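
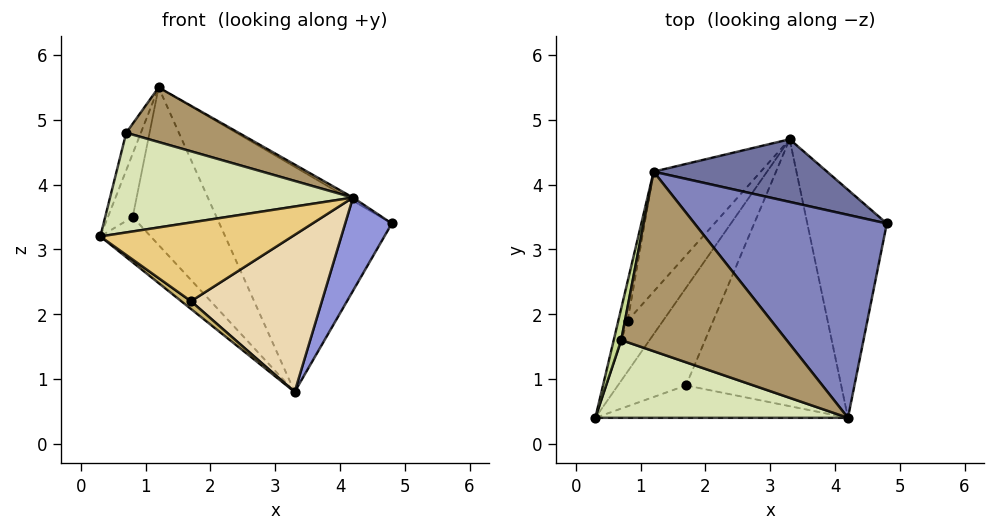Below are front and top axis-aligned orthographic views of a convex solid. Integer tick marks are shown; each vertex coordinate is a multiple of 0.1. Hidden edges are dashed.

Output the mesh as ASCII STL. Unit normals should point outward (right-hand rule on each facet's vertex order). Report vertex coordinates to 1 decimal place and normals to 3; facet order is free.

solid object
 facet normal 0.347 0.903 0.251
  outer loop
   vertex 3.3 4.7 0.8
   vertex 1.2 4.2 5.5
   vertex 4.8 3.4 3.4
  endloop
 endfacet
 facet normal 0.506 0.014 0.862
  outer loop
   vertex 4.2 0.4 3.8
   vertex 4.8 3.4 3.4
   vertex 1.2 4.2 5.5
  endloop
 endfacet
 facet normal 0.787 -0.234 -0.571
  outer loop
   vertex 4.2 0.4 3.8
   vertex 3.3 4.7 0.8
   vertex 4.8 3.4 3.4
  endloop
 endfacet
 facet normal -0.912 0.347 -0.217
  outer loop
   vertex 0.8 1.9 3.5
   vertex 0.3 0.4 3.2
   vertex 1.2 4.2 5.5
  endloop
 endfacet
 facet normal -0.841 0.361 -0.404
  outer loop
   vertex 0.8 1.9 3.5
   vertex 3.3 4.7 0.8
   vertex 0.3 0.4 3.2
  endloop
 endfacet
 facet normal -0.840 0.432 -0.329
  outer loop
   vertex 0.8 1.9 3.5
   vertex 1.2 4.2 5.5
   vertex 3.3 4.7 0.8
  endloop
 endfacet
 facet normal -0.980 0.153 0.130
  outer loop
   vertex 0.7 1.6 4.8
   vertex 1.2 4.2 5.5
   vertex 0.3 0.4 3.2
  endloop
 endfacet
 facet normal -0.094 -0.785 0.612
  outer loop
   vertex 0.7 1.6 4.8
   vertex 0.3 0.4 3.2
   vertex 4.2 0.4 3.8
  endloop
 endfacet
 facet normal 0.171 -0.287 0.943
  outer loop
   vertex 0.7 1.6 4.8
   vertex 4.2 0.4 3.8
   vertex 1.2 4.2 5.5
  endloop
 endfacet
 facet normal -0.564 -0.066 -0.823
  outer loop
   vertex 1.7 0.9 2.2
   vertex 0.3 0.4 3.2
   vertex 3.3 4.7 0.8
  endloop
 endfacet
 facet normal 0.058 -0.923 -0.380
  outer loop
   vertex 1.7 0.9 2.2
   vertex 4.2 0.4 3.8
   vertex 0.3 0.4 3.2
  endloop
 endfacet
 facet normal 0.411 -0.462 -0.786
  outer loop
   vertex 1.7 0.9 2.2
   vertex 3.3 4.7 0.8
   vertex 4.2 0.4 3.8
  endloop
 endfacet
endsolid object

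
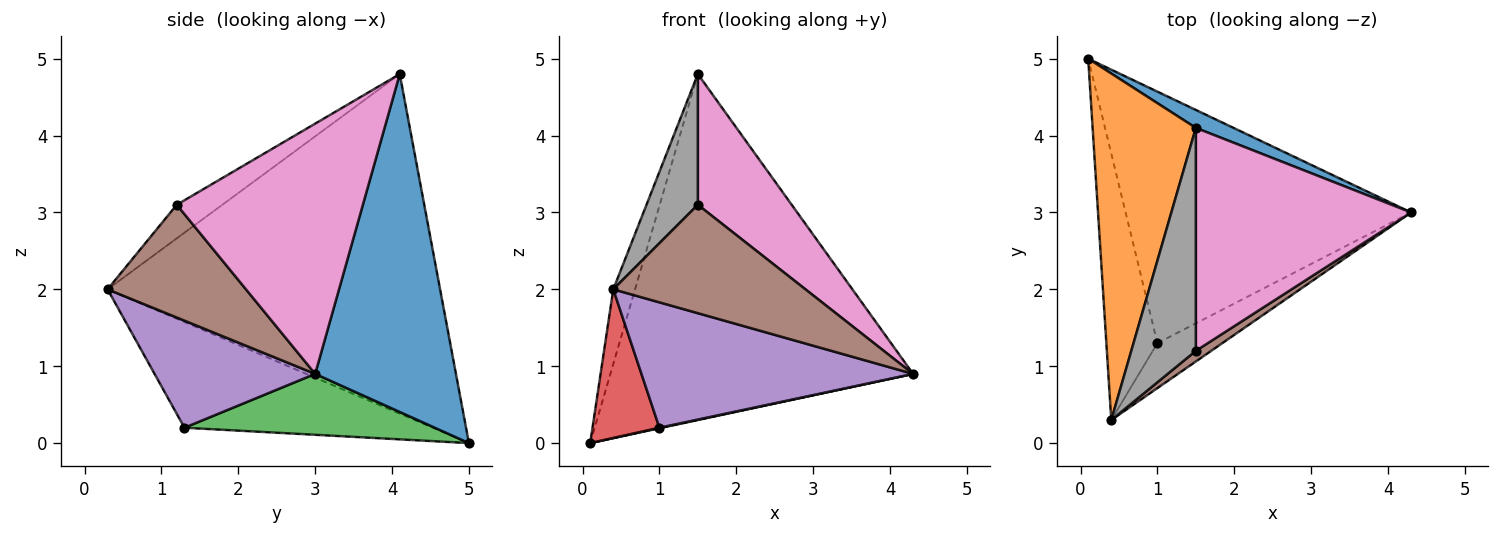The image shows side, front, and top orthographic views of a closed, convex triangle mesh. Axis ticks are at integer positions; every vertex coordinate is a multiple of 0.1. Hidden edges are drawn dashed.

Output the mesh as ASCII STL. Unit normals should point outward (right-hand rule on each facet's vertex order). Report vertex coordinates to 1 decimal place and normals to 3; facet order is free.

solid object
 facet normal 0.421 0.906 0.047
  outer loop
   vertex 1.5 4.1 4.8
   vertex 4.3 3.0 0.9
   vertex 0.1 5.0 0.0
  endloop
 endfacet
 facet normal -0.955 0.063 0.290
  outer loop
   vertex 1.5 4.1 4.8
   vertex 0.1 5.0 0.0
   vertex 0.4 0.3 2.0
  endloop
 endfacet
 facet normal 0.209 -0.002 -0.978
  outer loop
   vertex 1.0 1.3 0.2
   vertex 0.1 5.0 0.0
   vertex 4.3 3.0 0.9
  endloop
 endfacet
 facet normal -0.875 -0.236 -0.423
  outer loop
   vertex 1.0 1.3 0.2
   vertex 0.4 0.3 2.0
   vertex 0.1 5.0 0.0
  endloop
 endfacet
 facet normal 0.486 -0.823 -0.295
  outer loop
   vertex 1.0 1.3 0.2
   vertex 4.3 3.0 0.9
   vertex 0.4 0.3 2.0
  endloop
 endfacet
 facet normal 0.582 -0.809 0.079
  outer loop
   vertex 1.5 1.2 3.1
   vertex 0.4 0.3 2.0
   vertex 4.3 3.0 0.9
  endloop
 endfacet
 facet normal 0.708 -0.357 0.609
  outer loop
   vertex 1.5 1.2 3.1
   vertex 4.3 3.0 0.9
   vertex 1.5 4.1 4.8
  endloop
 endfacet
 facet normal -0.410 -0.461 0.787
  outer loop
   vertex 1.5 1.2 3.1
   vertex 1.5 4.1 4.8
   vertex 0.4 0.3 2.0
  endloop
 endfacet
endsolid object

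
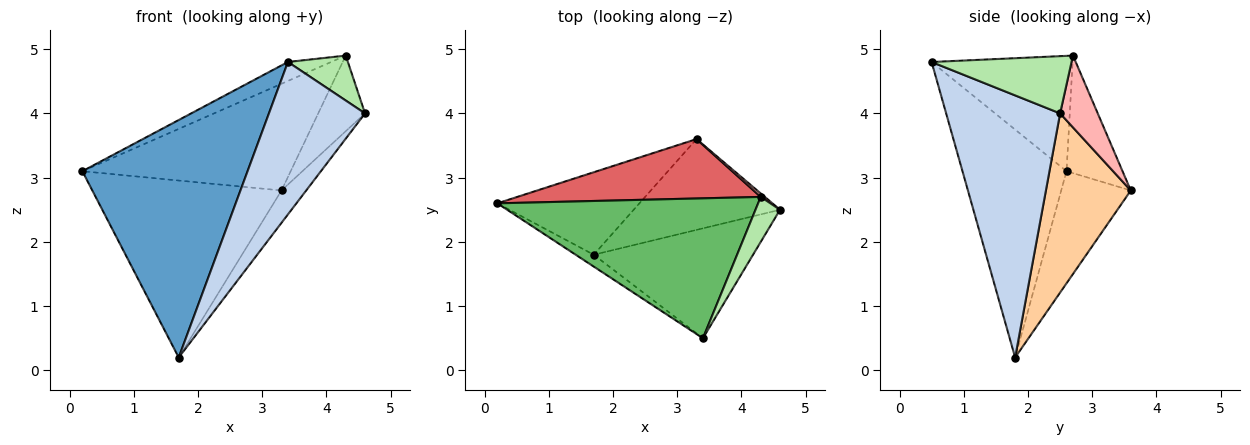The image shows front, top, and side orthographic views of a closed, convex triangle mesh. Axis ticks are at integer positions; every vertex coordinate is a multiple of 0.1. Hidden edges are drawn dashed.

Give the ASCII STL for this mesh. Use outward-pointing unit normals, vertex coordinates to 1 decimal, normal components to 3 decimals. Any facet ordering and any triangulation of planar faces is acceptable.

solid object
 facet normal -0.532 -0.845 -0.042
  outer loop
   vertex 1.7 1.8 0.2
   vertex 3.4 0.5 4.8
   vertex 0.2 2.6 3.1
  endloop
 endfacet
 facet normal 0.693 -0.585 -0.421
  outer loop
   vertex 1.7 1.8 0.2
   vertex 4.6 2.5 4.0
   vertex 3.4 0.5 4.8
  endloop
 endfacet
 facet normal -0.316 0.860 -0.401
  outer loop
   vertex 3.3 3.6 2.8
   vertex 1.7 1.8 0.2
   vertex 0.2 2.6 3.1
  endloop
 endfacet
 facet normal 0.756 0.220 -0.617
  outer loop
   vertex 3.3 3.6 2.8
   vertex 4.6 2.5 4.0
   vertex 1.7 1.8 0.2
  endloop
 endfacet
 facet normal -0.401 0.123 0.908
  outer loop
   vertex 4.3 2.7 4.9
   vertex 0.2 2.6 3.1
   vertex 3.4 0.5 4.8
  endloop
 endfacet
 facet normal 0.855 -0.367 0.367
  outer loop
   vertex 4.3 2.7 4.9
   vertex 3.4 0.5 4.8
   vertex 4.6 2.5 4.0
  endloop
 endfacet
 facet normal -0.229 0.851 0.473
  outer loop
   vertex 4.3 2.7 4.9
   vertex 3.3 3.6 2.8
   vertex 0.2 2.6 3.1
  endloop
 endfacet
 facet normal 0.626 0.779 0.036
  outer loop
   vertex 4.3 2.7 4.9
   vertex 4.6 2.5 4.0
   vertex 3.3 3.6 2.8
  endloop
 endfacet
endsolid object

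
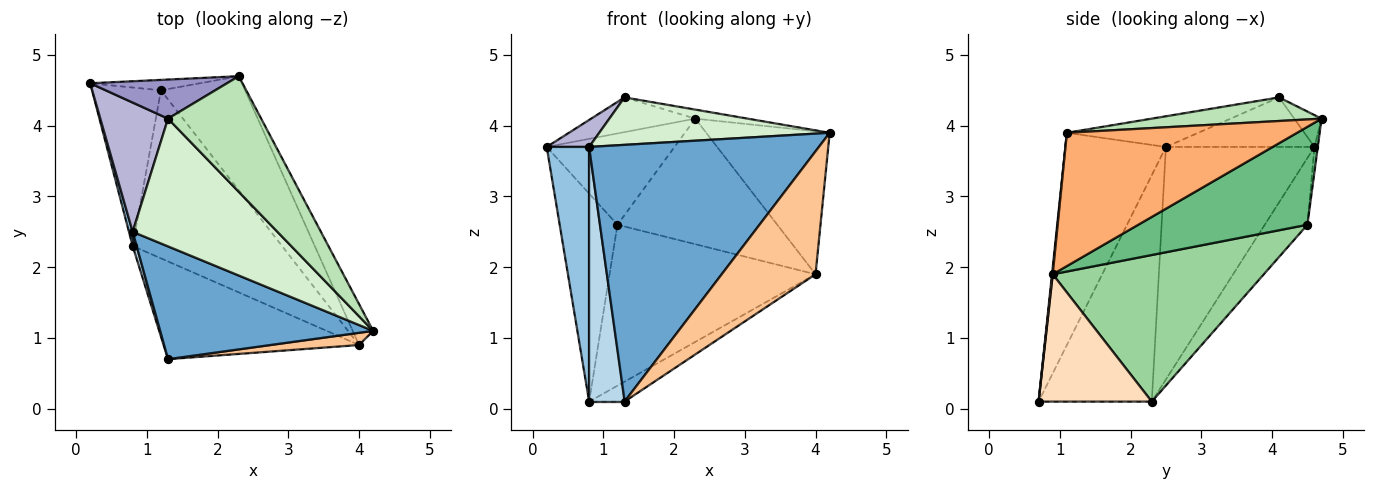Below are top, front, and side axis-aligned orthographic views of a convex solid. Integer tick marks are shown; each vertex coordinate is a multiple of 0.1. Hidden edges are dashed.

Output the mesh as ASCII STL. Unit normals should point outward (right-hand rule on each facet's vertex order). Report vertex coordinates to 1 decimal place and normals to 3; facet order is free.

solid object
 facet normal -0.372 -0.850 0.373
  outer loop
   vertex 0.8 2.5 3.7
   vertex 1.3 0.7 0.1
   vertex 4.2 1.1 3.9
  endloop
 endfacet
 facet normal -0.961 -0.275 0.015
  outer loop
   vertex 0.8 2.5 3.7
   vertex 0.2 4.6 3.7
   vertex 0.8 2.3 0.1
  endloop
 endfacet
 facet normal -0.954 -0.298 0.017
  outer loop
   vertex 0.8 2.5 3.7
   vertex 0.8 2.3 0.1
   vertex 1.3 0.7 0.1
  endloop
 endfacet
 facet normal -0.026 0.993 -0.114
  outer loop
   vertex 1.2 4.5 2.6
   vertex 0.2 4.6 3.7
   vertex 2.3 4.7 4.1
  endloop
 endfacet
 facet normal -0.506 0.686 -0.523
  outer loop
   vertex 1.2 4.5 2.6
   vertex 0.8 2.3 0.1
   vertex 0.2 4.6 3.7
  endloop
 endfacet
 facet normal 0.873 0.468 -0.134
  outer loop
   vertex 4.0 0.9 1.9
   vertex 2.3 4.7 4.1
   vertex 4.2 1.1 3.9
  endloop
 endfacet
 facet normal 0.008 -0.995 0.099
  outer loop
   vertex 4.0 0.9 1.9
   vertex 4.2 1.1 3.9
   vertex 1.3 0.7 0.1
  endloop
 endfacet
 facet normal 0.538 0.168 -0.826
  outer loop
   vertex 4.0 0.9 1.9
   vertex 1.3 0.7 0.1
   vertex 0.8 2.3 0.1
  endloop
 endfacet
 facet normal 0.616 0.582 -0.530
  outer loop
   vertex 4.0 0.9 1.9
   vertex 1.2 4.5 2.6
   vertex 2.3 4.7 4.1
  endloop
 endfacet
 facet normal 0.578 0.564 -0.589
  outer loop
   vertex 4.0 0.9 1.9
   vertex 0.8 2.3 0.1
   vertex 1.2 4.5 2.6
  endloop
 endfacet
 facet normal 0.245 0.075 0.967
  outer loop
   vertex 1.3 4.1 4.4
   vertex 4.2 1.1 3.9
   vertex 2.3 4.7 4.1
  endloop
 endfacet
 facet normal -0.195 -0.341 0.920
  outer loop
   vertex 1.3 4.1 4.4
   vertex 0.8 2.5 3.7
   vertex 4.2 1.1 3.9
  endloop
 endfacet
 facet normal -0.171 0.654 0.737
  outer loop
   vertex 1.3 4.1 4.4
   vertex 2.3 4.7 4.1
   vertex 0.2 4.6 3.7
  endloop
 endfacet
 facet normal -0.582 -0.166 0.796
  outer loop
   vertex 1.3 4.1 4.4
   vertex 0.2 4.6 3.7
   vertex 0.8 2.5 3.7
  endloop
 endfacet
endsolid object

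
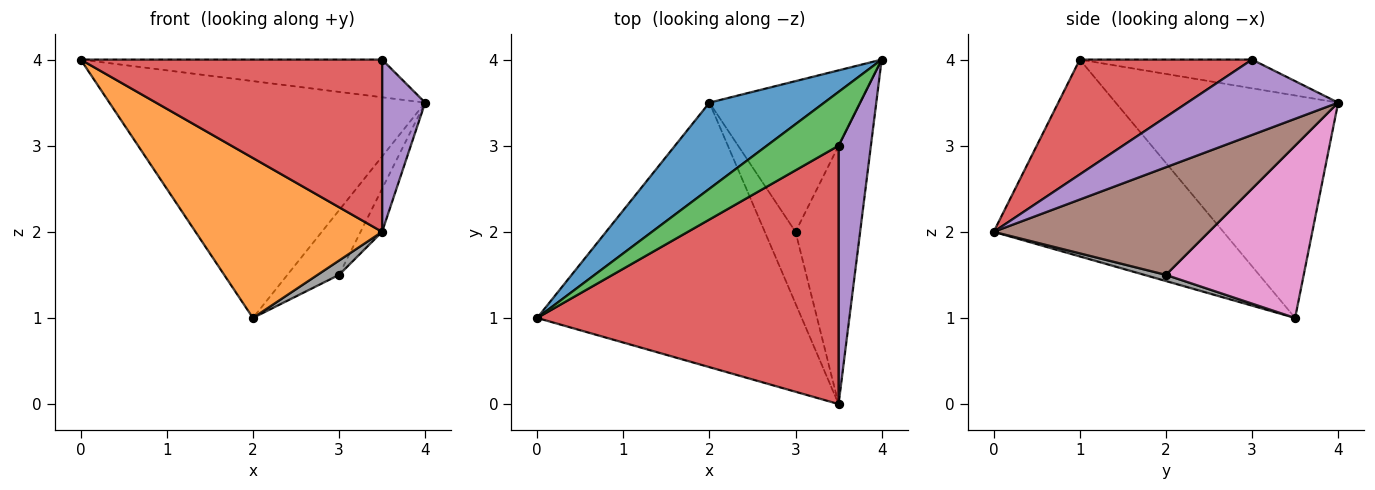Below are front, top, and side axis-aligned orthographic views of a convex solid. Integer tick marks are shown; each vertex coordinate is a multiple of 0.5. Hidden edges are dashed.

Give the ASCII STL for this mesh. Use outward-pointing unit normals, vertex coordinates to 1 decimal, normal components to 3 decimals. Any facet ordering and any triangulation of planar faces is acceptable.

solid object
 facet normal -0.552 0.784 0.285
  outer loop
   vertex 2.0 3.5 1.0
   vertex 0.0 1.0 4.0
   vertex 4.0 4.0 3.5
  endloop
 endfacet
 facet normal -0.537 -0.436 -0.722
  outer loop
   vertex 2.0 3.5 1.0
   vertex 3.5 0.0 2.0
   vertex 0.0 1.0 4.0
  endloop
 endfacet
 facet normal -0.311 0.545 0.778
  outer loop
   vertex 3.5 3.0 4.0
   vertex 4.0 4.0 3.5
   vertex 0.0 1.0 4.0
  endloop
 endfacet
 facet normal 0.302 -0.529 0.793
  outer loop
   vertex 3.5 3.0 4.0
   vertex 0.0 1.0 4.0
   vertex 3.5 0.0 2.0
  endloop
 endfacet
 facet normal 0.889 -0.254 0.381
  outer loop
   vertex 3.5 3.0 4.0
   vertex 3.5 0.0 2.0
   vertex 4.0 4.0 3.5
  endloop
 endfacet
 facet normal 0.854 0.085 -0.513
  outer loop
   vertex 3.0 2.0 1.5
   vertex 4.0 4.0 3.5
   vertex 3.5 0.0 2.0
  endloop
 endfacet
 facet normal 0.724 0.272 -0.634
  outer loop
   vertex 3.0 2.0 1.5
   vertex 2.0 3.5 1.0
   vertex 4.0 4.0 3.5
  endloop
 endfacet
 facet normal 0.192 -0.192 -0.962
  outer loop
   vertex 3.0 2.0 1.5
   vertex 3.5 0.0 2.0
   vertex 2.0 3.5 1.0
  endloop
 endfacet
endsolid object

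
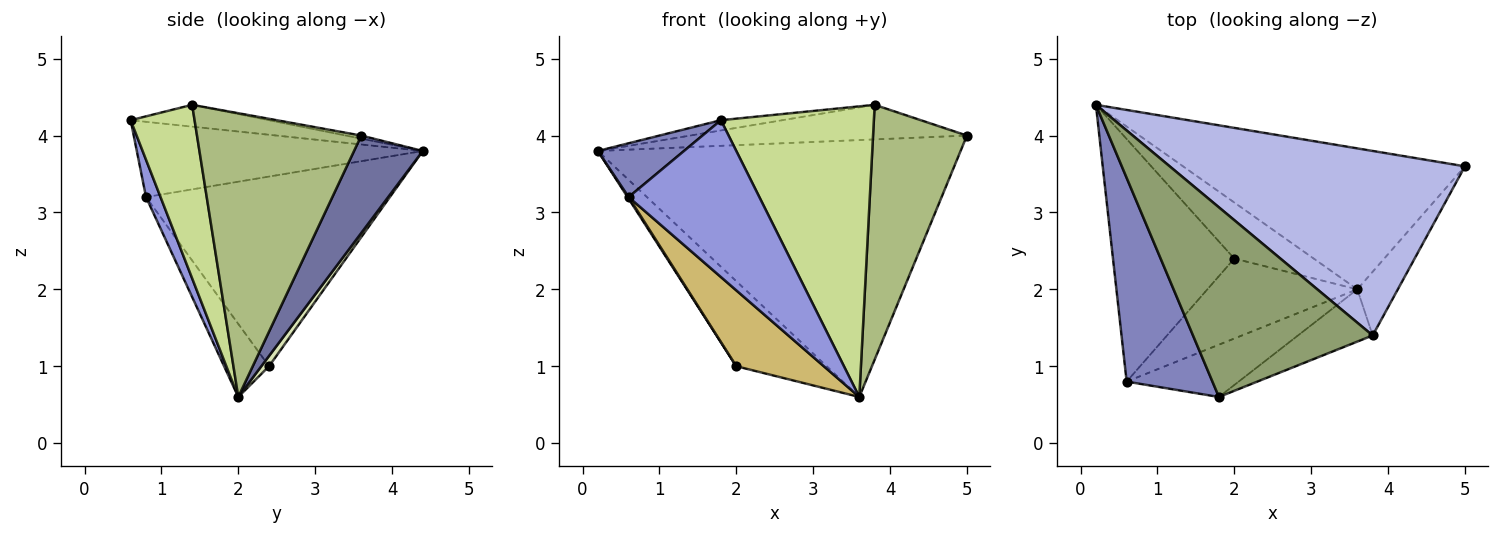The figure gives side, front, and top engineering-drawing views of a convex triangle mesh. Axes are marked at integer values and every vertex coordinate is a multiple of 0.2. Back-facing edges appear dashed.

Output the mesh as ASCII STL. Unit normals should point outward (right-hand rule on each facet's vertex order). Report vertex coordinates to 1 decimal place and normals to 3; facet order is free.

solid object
 facet normal 0.164 0.865 -0.474
  outer loop
   vertex 3.6 2.0 0.6
   vertex 0.2 4.4 3.8
   vertex 5.0 3.6 4.0
  endloop
 endfacet
 facet normal -0.647 -0.195 0.737
  outer loop
   vertex 0.6 0.8 3.2
   vertex 1.8 0.6 4.2
   vertex 0.2 4.4 3.8
  endloop
 endfacet
 facet normal 0.105 -0.943 -0.314
  outer loop
   vertex 0.6 0.8 3.2
   vertex 3.6 2.0 0.6
   vertex 1.8 0.6 4.2
  endloop
 endfacet
 facet normal -0.010 0.184 0.983
  outer loop
   vertex 3.8 1.4 4.4
   vertex 5.0 3.6 4.0
   vertex 0.2 4.4 3.8
  endloop
 endfacet
 facet normal -0.121 0.054 0.991
  outer loop
   vertex 3.8 1.4 4.4
   vertex 0.2 4.4 3.8
   vertex 1.8 0.6 4.2
  endloop
 endfacet
 facet normal 0.862 -0.492 -0.123
  outer loop
   vertex 3.8 1.4 4.4
   vertex 3.6 2.0 0.6
   vertex 5.0 3.6 4.0
  endloop
 endfacet
 facet normal 0.380 -0.910 -0.164
  outer loop
   vertex 3.8 1.4 4.4
   vertex 1.8 0.6 4.2
   vertex 3.6 2.0 0.6
  endloop
 endfacet
 facet normal 0.071 0.833 -0.549
  outer loop
   vertex 2.0 2.4 1.0
   vertex 0.2 4.4 3.8
   vertex 3.6 2.0 0.6
  endloop
 endfacet
 facet normal -0.842 -0.004 -0.539
  outer loop
   vertex 2.0 2.4 1.0
   vertex 0.6 0.8 3.2
   vertex 0.2 4.4 3.8
  endloop
 endfacet
 facet normal -0.333 -0.649 -0.684
  outer loop
   vertex 2.0 2.4 1.0
   vertex 3.6 2.0 0.6
   vertex 0.6 0.8 3.2
  endloop
 endfacet
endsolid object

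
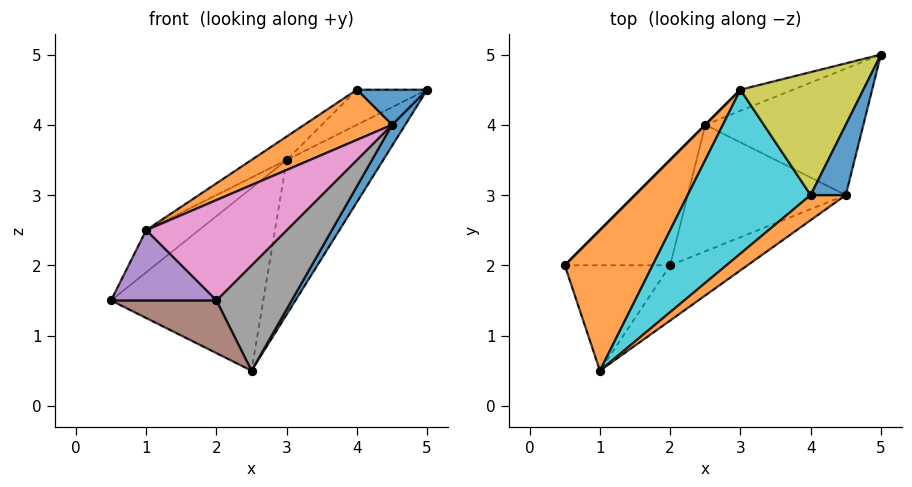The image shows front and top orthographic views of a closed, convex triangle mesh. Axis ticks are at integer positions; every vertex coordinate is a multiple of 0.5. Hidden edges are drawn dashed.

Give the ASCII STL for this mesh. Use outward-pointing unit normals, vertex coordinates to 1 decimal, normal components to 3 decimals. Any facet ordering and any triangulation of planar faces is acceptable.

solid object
 facet normal 0.854 -0.085 -0.513
  outer loop
   vertex 4.5 3.0 4.0
   vertex 2.5 4.0 0.5
   vertex 5.0 5.0 4.5
  endloop
 endfacet
 facet normal -0.725 0.198 0.659
  outer loop
   vertex 3.0 4.5 3.5
   vertex 0.5 2.0 1.5
   vertex 1.0 0.5 2.5
  endloop
 endfacet
 facet normal -0.707 0.707 0.000
  outer loop
   vertex 3.0 4.5 3.5
   vertex 2.5 4.0 0.5
   vertex 0.5 2.0 1.5
  endloop
 endfacet
 facet normal -0.177 0.975 -0.133
  outer loop
   vertex 3.0 4.5 3.5
   vertex 5.0 5.0 4.5
   vertex 2.5 4.0 0.5
  endloop
 endfacet
 facet normal 0.000 -0.555 -0.832
  outer loop
   vertex 2.0 2.0 1.5
   vertex 1.0 0.5 2.5
   vertex 0.5 2.0 1.5
  endloop
 endfacet
 facet normal 0.000 -0.447 -0.894
  outer loop
   vertex 2.0 2.0 1.5
   vertex 0.5 2.0 1.5
   vertex 2.5 4.0 0.5
  endloop
 endfacet
 facet normal 0.640 -0.673 -0.370
  outer loop
   vertex 2.0 2.0 1.5
   vertex 4.5 3.0 4.0
   vertex 1.0 0.5 2.5
  endloop
 endfacet
 facet normal 0.716 -0.447 -0.537
  outer loop
   vertex 2.0 2.0 1.5
   vertex 2.5 4.0 0.5
   vertex 4.5 3.0 4.0
  endloop
 endfacet
 facet normal -0.482 0.241 0.843
  outer loop
   vertex 4.0 3.0 4.5
   vertex 5.0 5.0 4.5
   vertex 3.0 4.5 3.5
  endloop
 endfacet
 facet normal -0.614 0.112 0.781
  outer loop
   vertex 4.0 3.0 4.5
   vertex 3.0 4.5 3.5
   vertex 1.0 0.5 2.5
  endloop
 endfacet
 facet normal 0.667 -0.333 0.667
  outer loop
   vertex 4.0 3.0 4.5
   vertex 4.5 3.0 4.0
   vertex 5.0 5.0 4.5
  endloop
 endfacet
 facet normal 0.408 -0.816 0.408
  outer loop
   vertex 4.0 3.0 4.5
   vertex 1.0 0.5 2.5
   vertex 4.5 3.0 4.0
  endloop
 endfacet
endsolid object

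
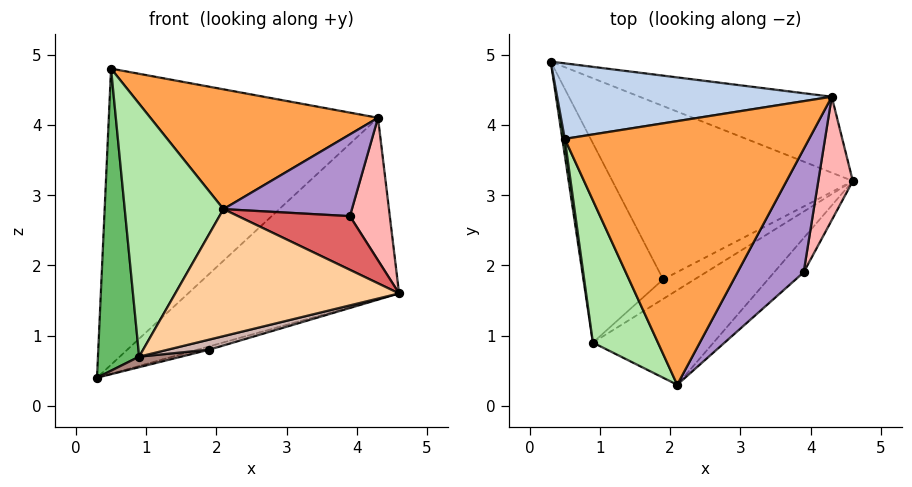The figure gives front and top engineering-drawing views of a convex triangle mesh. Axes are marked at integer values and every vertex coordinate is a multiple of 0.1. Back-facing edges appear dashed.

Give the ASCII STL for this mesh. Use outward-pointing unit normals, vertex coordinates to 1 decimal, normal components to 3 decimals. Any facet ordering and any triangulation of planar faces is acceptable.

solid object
 facet normal 0.427 0.834 -0.349
  outer loop
   vertex 4.3 4.4 4.1
   vertex 4.6 3.2 1.6
   vertex 0.3 4.9 0.4
  endloop
 endfacet
 facet normal -0.107 0.963 0.246
  outer loop
   vertex 4.3 4.4 4.1
   vertex 0.3 4.9 0.4
   vertex 0.5 3.8 4.8
  endloop
 endfacet
 facet normal 0.227 -0.403 0.887
  outer loop
   vertex 4.3 4.4 4.1
   vertex 0.5 3.8 4.8
   vertex 2.1 0.3 2.8
  endloop
 endfacet
 facet normal 0.541 -0.674 -0.502
  outer loop
   vertex 0.9 0.9 0.7
   vertex 4.6 3.2 1.6
   vertex 2.1 0.3 2.8
  endloop
 endfacet
 facet normal -0.989 -0.148 0.008
  outer loop
   vertex 0.9 0.9 0.7
   vertex 0.5 3.8 4.8
   vertex 0.3 4.9 0.4
  endloop
 endfacet
 facet normal -0.791 -0.533 0.300
  outer loop
   vertex 0.9 0.9 0.7
   vertex 2.1 0.3 2.8
   vertex 0.5 3.8 4.8
  endloop
 endfacet
 facet normal 0.584 -0.684 -0.437
  outer loop
   vertex 3.9 1.9 2.7
   vertex 2.1 0.3 2.8
   vertex 4.6 3.2 1.6
  endloop
 endfacet
 facet normal 0.925 -0.287 0.249
  outer loop
   vertex 3.9 1.9 2.7
   vertex 4.6 3.2 1.6
   vertex 4.3 4.4 4.1
  endloop
 endfacet
 facet normal 0.474 -0.487 0.734
  outer loop
   vertex 3.9 1.9 2.7
   vertex 4.3 4.4 4.1
   vertex 2.1 0.3 2.8
  endloop
 endfacet
 facet normal 0.275 0.018 -0.961
  outer loop
   vertex 1.9 1.8 0.8
   vertex 0.3 4.9 0.4
   vertex 4.6 3.2 1.6
  endloop
 endfacet
 facet normal 0.146 -0.052 -0.988
  outer loop
   vertex 1.9 1.8 0.8
   vertex 0.9 0.9 0.7
   vertex 0.3 4.9 0.4
  endloop
 endfacet
 facet normal 0.448 -0.409 -0.795
  outer loop
   vertex 1.9 1.8 0.8
   vertex 4.6 3.2 1.6
   vertex 0.9 0.9 0.7
  endloop
 endfacet
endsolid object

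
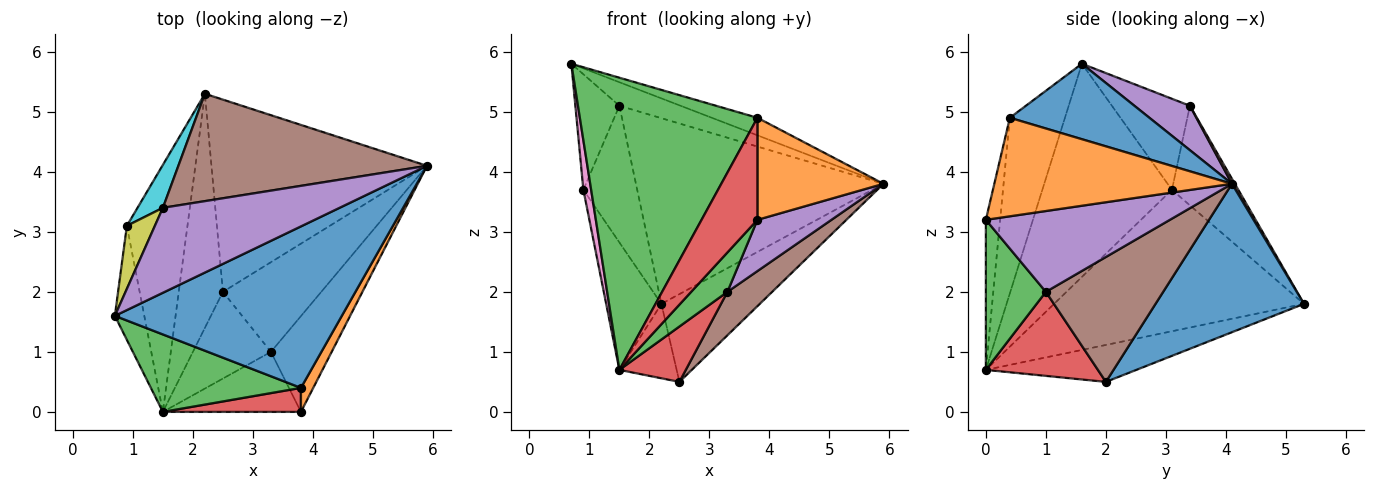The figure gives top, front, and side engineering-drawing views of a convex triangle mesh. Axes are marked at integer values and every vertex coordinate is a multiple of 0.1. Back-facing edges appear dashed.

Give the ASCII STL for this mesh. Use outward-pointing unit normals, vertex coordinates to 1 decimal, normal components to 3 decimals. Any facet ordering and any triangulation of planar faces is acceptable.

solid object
 facet normal 0.314 0.103 0.944
  outer loop
   vertex 3.8 0.4 4.9
   vertex 5.9 4.1 3.8
   vertex 0.7 1.6 5.8
  endloop
 endfacet
 facet normal 0.878 -0.466 0.110
  outer loop
   vertex 3.8 0.4 4.9
   vertex 3.8 0.0 3.2
   vertex 5.9 4.1 3.8
  endloop
 endfacet
 facet normal -0.287 -0.926 0.245
  outer loop
   vertex 3.8 0.4 4.9
   vertex 0.7 1.6 5.8
   vertex 1.5 0.0 0.7
  endloop
 endfacet
 facet normal -0.242 -0.945 0.222
  outer loop
   vertex 3.8 0.4 4.9
   vertex 1.5 0.0 0.7
   vertex 3.8 0.0 3.2
  endloop
 endfacet
 facet normal 0.235 0.260 0.937
  outer loop
   vertex 1.5 3.4 5.1
   vertex 0.7 1.6 5.8
   vertex 5.9 4.1 3.8
  endloop
 endfacet
 facet normal 0.010 0.866 0.501
  outer loop
   vertex 1.5 3.4 5.1
   vertex 5.9 4.1 3.8
   vertex 2.2 5.3 1.8
  endloop
 endfacet
 facet normal -0.989 -0.059 -0.137
  outer loop
   vertex 0.9 3.1 3.7
   vertex 1.5 0.0 0.7
   vertex 0.7 1.6 5.8
  endloop
 endfacet
 facet normal -0.901 0.199 -0.386
  outer loop
   vertex 0.9 3.1 3.7
   vertex 2.2 5.3 1.8
   vertex 1.5 0.0 0.7
  endloop
 endfacet
 facet normal -0.841 0.475 0.259
  outer loop
   vertex 0.9 3.1 3.7
   vertex 0.7 1.6 5.8
   vertex 1.5 3.4 5.1
  endloop
 endfacet
 facet normal -0.762 0.618 0.194
  outer loop
   vertex 0.9 3.1 3.7
   vertex 1.5 3.4 5.1
   vertex 2.2 5.3 1.8
  endloop
 endfacet
 facet normal 0.531 0.352 -0.771
  outer loop
   vertex 2.5 2.0 0.5
   vertex 2.2 5.3 1.8
   vertex 5.9 4.1 3.8
  endloop
 endfacet
 facet normal -0.623 0.237 -0.745
  outer loop
   vertex 2.5 2.0 0.5
   vertex 1.5 0.0 0.7
   vertex 2.2 5.3 1.8
  endloop
 endfacet
 facet normal 0.672 -0.406 -0.619
  outer loop
   vertex 3.3 1.0 2.0
   vertex 3.8 0.0 3.2
   vertex 1.5 0.0 0.7
  endloop
 endfacet
 facet normal 0.672 -0.398 -0.624
  outer loop
   vertex 3.3 1.0 2.0
   vertex 1.5 0.0 0.7
   vertex 2.5 2.0 0.5
  endloop
 endfacet
 facet normal 0.761 -0.306 -0.572
  outer loop
   vertex 3.3 1.0 2.0
   vertex 5.9 4.1 3.8
   vertex 3.8 0.0 3.2
  endloop
 endfacet
 facet normal 0.753 -0.287 -0.593
  outer loop
   vertex 3.3 1.0 2.0
   vertex 2.5 2.0 0.5
   vertex 5.9 4.1 3.8
  endloop
 endfacet
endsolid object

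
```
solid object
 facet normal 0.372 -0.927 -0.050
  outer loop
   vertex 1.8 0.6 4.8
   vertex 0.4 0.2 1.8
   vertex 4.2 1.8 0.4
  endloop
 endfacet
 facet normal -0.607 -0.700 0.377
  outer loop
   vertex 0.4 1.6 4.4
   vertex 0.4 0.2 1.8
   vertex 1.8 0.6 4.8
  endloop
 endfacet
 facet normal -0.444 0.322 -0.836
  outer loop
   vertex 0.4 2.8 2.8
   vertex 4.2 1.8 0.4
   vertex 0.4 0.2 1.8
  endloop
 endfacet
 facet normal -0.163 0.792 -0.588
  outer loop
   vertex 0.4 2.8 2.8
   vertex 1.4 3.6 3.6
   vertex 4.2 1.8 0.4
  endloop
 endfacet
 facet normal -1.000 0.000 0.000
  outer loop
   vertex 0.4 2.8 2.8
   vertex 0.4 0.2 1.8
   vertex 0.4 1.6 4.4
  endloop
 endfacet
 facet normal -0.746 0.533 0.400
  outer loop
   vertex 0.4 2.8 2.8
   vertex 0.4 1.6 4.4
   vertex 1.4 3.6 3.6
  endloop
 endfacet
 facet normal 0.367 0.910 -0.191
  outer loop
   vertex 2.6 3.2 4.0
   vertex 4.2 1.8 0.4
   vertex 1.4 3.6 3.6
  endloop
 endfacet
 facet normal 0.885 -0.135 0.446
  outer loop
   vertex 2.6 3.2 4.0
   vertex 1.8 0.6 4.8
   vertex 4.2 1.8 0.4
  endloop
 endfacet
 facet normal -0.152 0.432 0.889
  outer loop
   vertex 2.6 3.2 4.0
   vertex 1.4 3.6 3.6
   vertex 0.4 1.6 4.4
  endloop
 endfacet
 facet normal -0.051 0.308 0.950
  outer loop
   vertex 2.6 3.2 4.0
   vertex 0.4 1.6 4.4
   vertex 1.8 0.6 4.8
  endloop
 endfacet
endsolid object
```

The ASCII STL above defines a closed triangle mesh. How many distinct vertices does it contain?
7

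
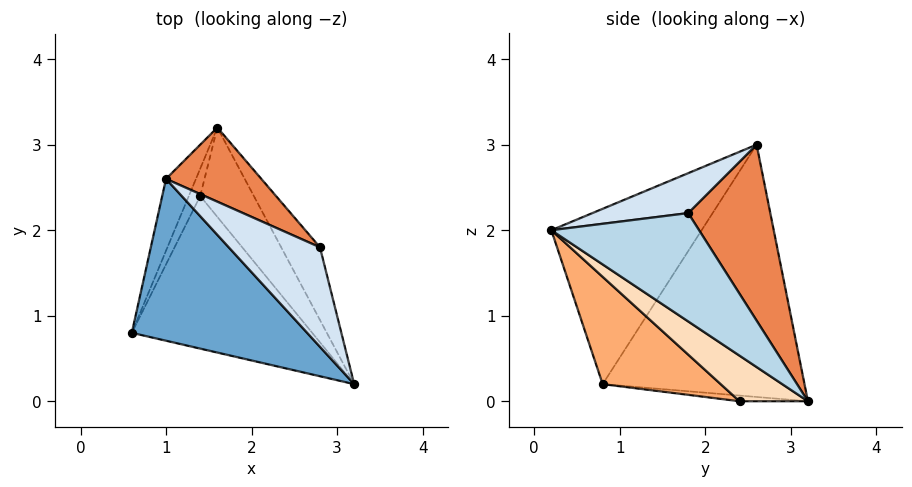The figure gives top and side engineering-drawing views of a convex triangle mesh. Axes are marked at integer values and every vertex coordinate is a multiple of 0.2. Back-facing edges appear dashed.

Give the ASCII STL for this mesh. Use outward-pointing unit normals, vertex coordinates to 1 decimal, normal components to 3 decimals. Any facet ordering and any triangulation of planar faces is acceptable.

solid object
 facet normal -0.514 -0.686 0.514
  outer loop
   vertex 1.0 2.6 3.0
   vertex 0.6 0.8 0.2
   vertex 3.2 0.2 2.0
  endloop
 endfacet
 facet normal -0.921 0.375 -0.109
  outer loop
   vertex 1.0 2.6 3.0
   vertex 1.6 3.2 0.0
   vertex 0.6 0.8 0.2
  endloop
 endfacet
 facet normal 0.907 0.267 -0.325
  outer loop
   vertex 2.8 1.8 2.2
   vertex 3.2 0.2 2.0
   vertex 1.6 3.2 0.0
  endloop
 endfacet
 facet normal 0.401 -0.014 0.916
  outer loop
   vertex 2.8 1.8 2.2
   vertex 1.0 2.6 3.0
   vertex 3.2 0.2 2.0
  endloop
 endfacet
 facet normal 0.487 0.832 0.264
  outer loop
   vertex 2.8 1.8 2.2
   vertex 1.6 3.2 0.0
   vertex 1.0 2.6 3.0
  endloop
 endfacet
 facet normal 0.481 -0.341 -0.808
  outer loop
   vertex 1.4 2.4 0.0
   vertex 3.2 0.2 2.0
   vertex 0.6 0.8 0.2
  endloop
 endfacet
 facet normal -0.444 0.111 -0.889
  outer loop
   vertex 1.4 2.4 0.0
   vertex 0.6 0.8 0.2
   vertex 1.6 3.2 0.0
  endloop
 endfacet
 facet normal 0.640 -0.160 -0.752
  outer loop
   vertex 1.4 2.4 0.0
   vertex 1.6 3.2 0.0
   vertex 3.2 0.2 2.0
  endloop
 endfacet
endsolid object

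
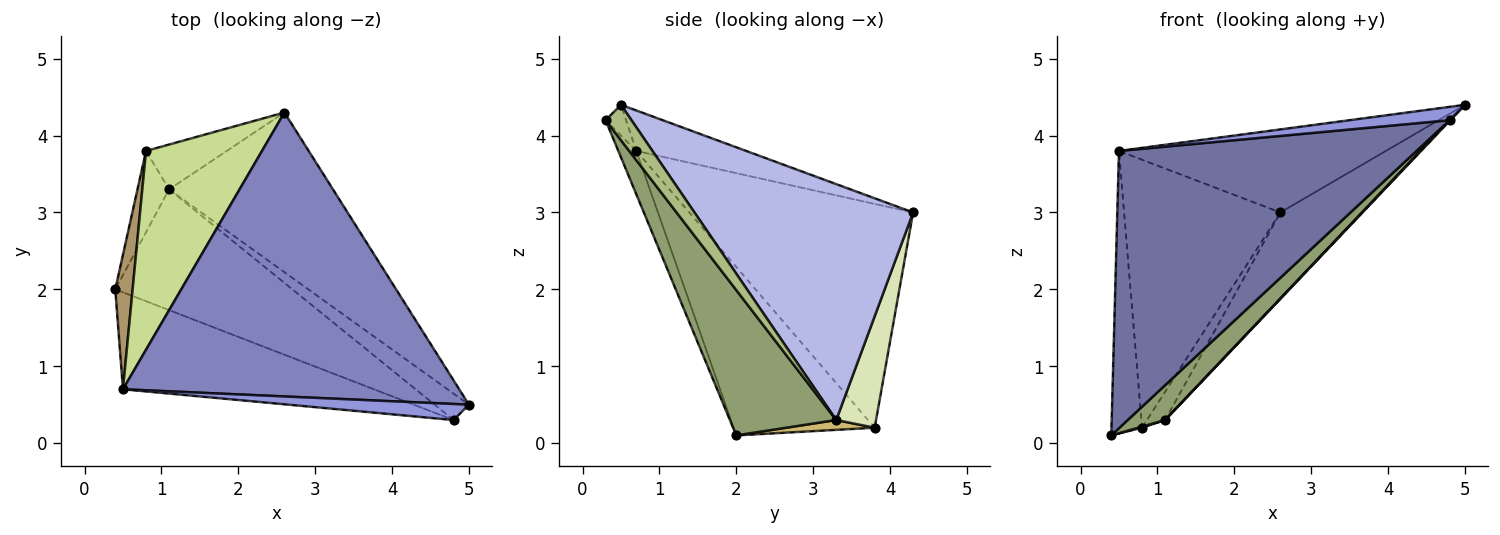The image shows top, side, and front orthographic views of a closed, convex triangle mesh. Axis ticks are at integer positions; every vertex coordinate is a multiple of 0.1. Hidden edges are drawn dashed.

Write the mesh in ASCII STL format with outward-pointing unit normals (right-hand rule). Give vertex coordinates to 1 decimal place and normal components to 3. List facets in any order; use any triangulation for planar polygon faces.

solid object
 facet normal -0.057 -0.942 -0.330
  outer loop
   vertex 0.5 0.7 3.8
   vertex 0.4 2.0 0.1
   vertex 4.8 0.3 4.2
  endloop
 endfacet
 facet normal -0.115 0.279 0.953
  outer loop
   vertex 0.5 0.7 3.8
   vertex 5.0 0.5 4.4
   vertex 2.6 4.3 3.0
  endloop
 endfacet
 facet normal -0.130 -0.633 0.763
  outer loop
   vertex 0.5 0.7 3.8
   vertex 4.8 0.3 4.2
   vertex 5.0 0.5 4.4
  endloop
 endfacet
 facet normal 0.785 0.295 -0.545
  outer loop
   vertex 1.1 3.3 0.3
   vertex 2.6 4.3 3.0
   vertex 5.0 0.5 4.4
  endloop
 endfacet
 facet normal 0.619 -0.217 -0.755
  outer loop
   vertex 1.1 3.3 0.3
   vertex 4.8 0.3 4.2
   vertex 0.4 2.0 0.1
  endloop
 endfacet
 facet normal 0.717 -0.021 -0.696
  outer loop
   vertex 1.1 3.3 0.3
   vertex 5.0 0.5 4.4
   vertex 4.8 0.3 4.2
  endloop
 endfacet
 facet normal -0.755 0.527 0.391
  outer loop
   vertex 0.8 3.8 0.2
   vertex 0.5 0.7 3.8
   vertex 2.6 4.3 3.0
  endloop
 endfacet
 facet normal 0.760 0.346 -0.550
  outer loop
   vertex 0.8 3.8 0.2
   vertex 2.6 4.3 3.0
   vertex 1.1 3.3 0.3
  endloop
 endfacet
 facet normal -0.972 0.211 0.100
  outer loop
   vertex 0.8 3.8 0.2
   vertex 0.4 2.0 0.1
   vertex 0.5 0.7 3.8
  endloop
 endfacet
 facet normal 0.297 -0.013 -0.955
  outer loop
   vertex 0.8 3.8 0.2
   vertex 1.1 3.3 0.3
   vertex 0.4 2.0 0.1
  endloop
 endfacet
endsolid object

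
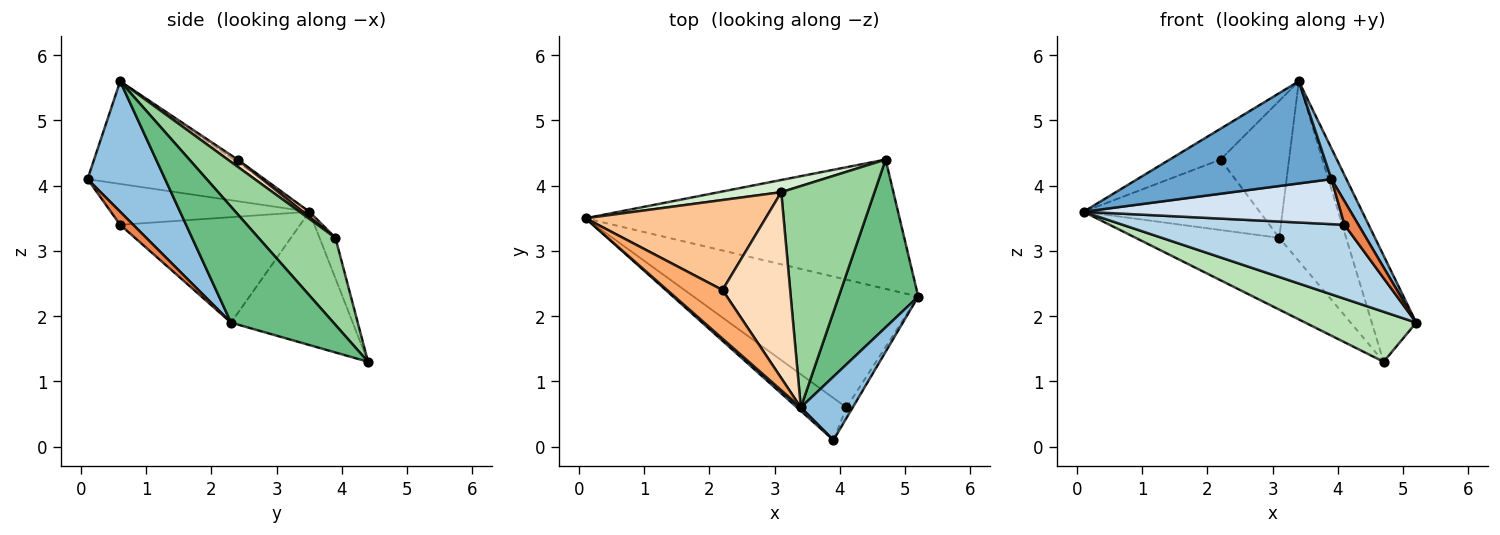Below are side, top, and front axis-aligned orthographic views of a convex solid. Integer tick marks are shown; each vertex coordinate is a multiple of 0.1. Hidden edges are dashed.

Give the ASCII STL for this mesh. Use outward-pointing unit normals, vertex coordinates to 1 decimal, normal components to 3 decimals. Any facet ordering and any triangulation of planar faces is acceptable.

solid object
 facet normal -0.668 -0.743 0.025
  outer loop
   vertex 3.4 0.6 5.6
   vertex 0.1 3.5 3.6
   vertex 3.9 0.1 4.1
  endloop
 endfacet
 facet normal 0.915 -0.177 0.364
  outer loop
   vertex 3.4 0.6 5.6
   vertex 3.9 0.1 4.1
   vertex 5.2 2.3 1.9
  endloop
 endfacet
 facet normal -0.376 -0.464 -0.802
  outer loop
   vertex 4.1 0.6 3.4
   vertex 0.1 3.5 3.6
   vertex 5.2 2.3 1.9
  endloop
 endfacet
 facet normal -0.491 -0.636 -0.595
  outer loop
   vertex 4.1 0.6 3.4
   vertex 3.9 0.1 4.1
   vertex 0.1 3.5 3.6
  endloop
 endfacet
 facet normal 0.650 -0.694 -0.310
  outer loop
   vertex 4.1 0.6 3.4
   vertex 5.2 2.3 1.9
   vertex 3.9 0.1 4.1
  endloop
 endfacet
 facet normal -0.041 0.535 0.844
  outer loop
   vertex 2.2 2.4 4.4
   vertex 0.1 3.5 3.6
   vertex 3.4 0.6 5.6
  endloop
 endfacet
 facet normal 0.023 0.616 0.787
  outer loop
   vertex 2.2 2.4 4.4
   vertex 3.1 3.9 3.2
   vertex 0.1 3.5 3.6
  endloop
 endfacet
 facet normal 0.084 0.591 0.802
  outer loop
   vertex 2.2 2.4 4.4
   vertex 3.4 0.6 5.6
   vertex 3.1 3.9 3.2
  endloop
 endfacet
 facet normal 0.776 0.337 0.533
  outer loop
   vertex 4.7 4.4 1.3
   vertex 3.4 0.6 5.6
   vertex 5.2 2.3 1.9
  endloop
 endfacet
 facet normal 0.587 0.510 0.629
  outer loop
   vertex 4.7 4.4 1.3
   vertex 3.1 3.9 3.2
   vertex 3.4 0.6 5.6
  endloop
 endfacet
 facet normal -0.368 -0.335 -0.867
  outer loop
   vertex 4.7 4.4 1.3
   vertex 5.2 2.3 1.9
   vertex 0.1 3.5 3.6
  endloop
 endfacet
 facet normal -0.108 0.980 0.167
  outer loop
   vertex 4.7 4.4 1.3
   vertex 0.1 3.5 3.6
   vertex 3.1 3.9 3.2
  endloop
 endfacet
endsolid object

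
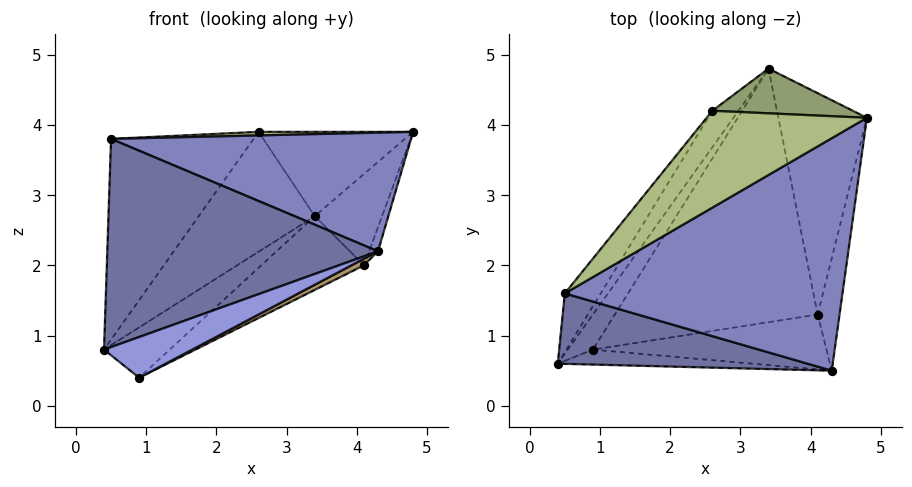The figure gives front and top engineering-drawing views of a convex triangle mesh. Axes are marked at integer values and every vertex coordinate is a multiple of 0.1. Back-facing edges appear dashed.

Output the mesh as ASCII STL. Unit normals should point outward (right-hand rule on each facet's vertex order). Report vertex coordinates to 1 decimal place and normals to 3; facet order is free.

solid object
 facet normal -0.138 -0.938 0.317
  outer loop
   vertex 0.5 1.6 3.8
   vertex 0.4 0.6 0.8
   vertex 4.3 0.5 2.2
  endloop
 endfacet
 facet normal 0.237 -0.442 0.865
  outer loop
   vertex 0.5 1.6 3.8
   vertex 4.3 0.5 2.2
   vertex 4.8 4.1 3.9
  endloop
 endfacet
 facet normal 0.099 -0.934 -0.343
  outer loop
   vertex 0.9 0.8 0.4
   vertex 4.3 0.5 2.2
   vertex 0.4 0.6 0.8
  endloop
 endfacet
 facet normal -0.618 0.645 -0.450
  outer loop
   vertex 0.9 0.8 0.4
   vertex 0.4 0.6 0.8
   vertex 3.4 4.8 2.7
  endloop
 endfacet
 facet normal 0.040 0.883 0.468
  outer loop
   vertex 2.6 4.2 3.9
   vertex 4.8 4.1 3.9
   vertex 3.4 4.8 2.7
  endloop
 endfacet
 facet normal -0.002 -0.037 0.999
  outer loop
   vertex 2.6 4.2 3.9
   vertex 0.5 1.6 3.8
   vertex 4.8 4.1 3.9
  endloop
 endfacet
 facet normal -0.756 0.626 -0.191
  outer loop
   vertex 2.6 4.2 3.9
   vertex 3.4 4.8 2.7
   vertex 0.4 0.6 0.8
  endloop
 endfacet
 facet normal -0.762 0.622 -0.182
  outer loop
   vertex 2.6 4.2 3.9
   vertex 0.4 0.6 0.8
   vertex 0.5 1.6 3.8
  endloop
 endfacet
 facet normal 0.458 -0.106 -0.883
  outer loop
   vertex 4.1 1.3 2.0
   vertex 4.3 0.5 2.2
   vertex 0.9 0.8 0.4
  endloop
 endfacet
 facet normal 0.400 0.256 -0.880
  outer loop
   vertex 4.1 1.3 2.0
   vertex 0.9 0.8 0.4
   vertex 3.4 4.8 2.7
  endloop
 endfacet
 facet normal 0.876 0.101 -0.472
  outer loop
   vertex 4.1 1.3 2.0
   vertex 4.8 4.1 3.9
   vertex 4.3 0.5 2.2
  endloop
 endfacet
 facet normal 0.701 0.272 -0.659
  outer loop
   vertex 4.1 1.3 2.0
   vertex 3.4 4.8 2.7
   vertex 4.8 4.1 3.9
  endloop
 endfacet
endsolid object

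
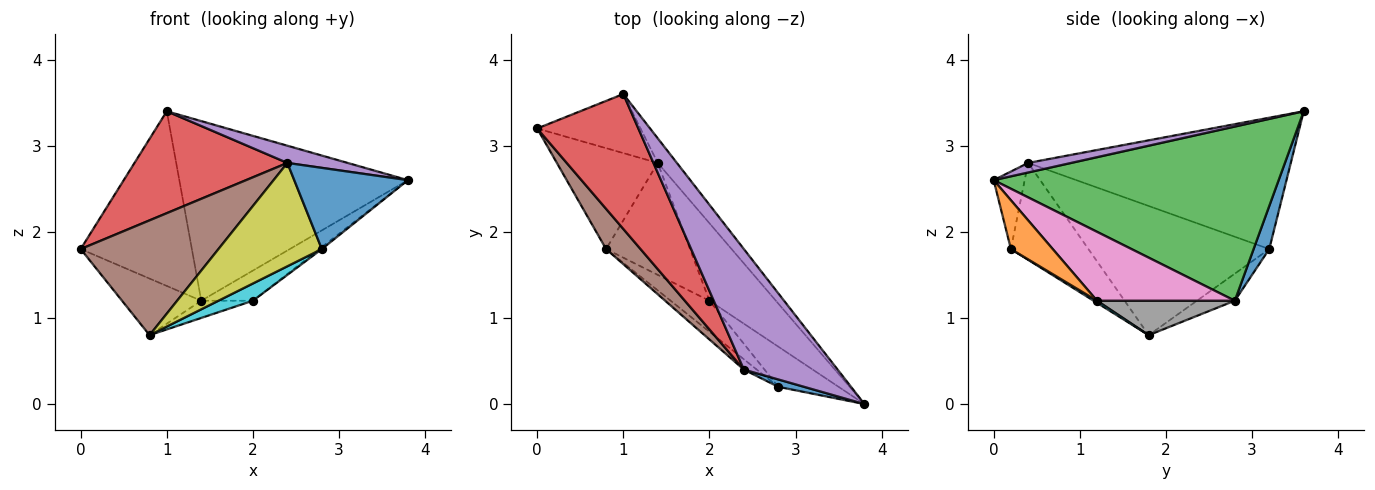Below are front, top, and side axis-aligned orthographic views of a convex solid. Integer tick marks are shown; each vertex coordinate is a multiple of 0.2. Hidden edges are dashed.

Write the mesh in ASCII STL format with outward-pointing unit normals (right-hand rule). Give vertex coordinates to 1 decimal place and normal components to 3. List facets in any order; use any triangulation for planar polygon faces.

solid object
 facet normal 0.132 0.939 -0.317
  outer loop
   vertex 1.4 2.8 1.2
   vertex 0.0 3.2 1.8
   vertex 1.0 3.6 3.4
  endloop
 endfacet
 facet normal -0.228 0.476 -0.849
  outer loop
   vertex 1.4 2.8 1.2
   vertex 0.8 1.8 0.8
   vertex 0.0 3.2 1.8
  endloop
 endfacet
 facet normal 0.777 0.623 -0.085
  outer loop
   vertex 1.4 2.8 1.2
   vertex 1.0 3.6 3.4
   vertex 3.8 0.0 2.6
  endloop
 endfacet
 facet normal -0.719 -0.419 0.554
  outer loop
   vertex 2.4 0.4 2.8
   vertex 1.0 3.6 3.4
   vertex 0.0 3.2 1.8
  endloop
 endfacet
 facet normal 0.101 -0.141 0.985
  outer loop
   vertex 2.4 0.4 2.8
   vertex 3.8 0.0 2.6
   vertex 1.0 3.6 3.4
  endloop
 endfacet
 facet normal -0.778 -0.593 0.207
  outer loop
   vertex 2.4 0.4 2.8
   vertex 0.0 3.2 1.8
   vertex 0.8 1.8 0.8
  endloop
 endfacet
 facet normal 0.695 0.261 -0.670
  outer loop
   vertex 2.0 1.2 1.2
   vertex 1.4 2.8 1.2
   vertex 3.8 0.0 2.6
  endloop
 endfacet
 facet normal 0.376 0.141 -0.916
  outer loop
   vertex 2.0 1.2 1.2
   vertex 0.8 1.8 0.8
   vertex 1.4 2.8 1.2
  endloop
 endfacet
 facet normal -0.598 -0.797 -0.080
  outer loop
   vertex 2.8 0.2 1.8
   vertex 2.4 0.4 2.8
   vertex 0.8 1.8 0.8
  endloop
 endfacet
 facet normal 0.049 -0.485 -0.873
  outer loop
   vertex 2.8 0.2 1.8
   vertex 0.8 1.8 0.8
   vertex 2.0 1.2 1.2
  endloop
 endfacet
 facet normal -0.262 -0.961 0.087
  outer loop
   vertex 2.8 0.2 1.8
   vertex 3.8 0.0 2.6
   vertex 2.4 0.4 2.8
  endloop
 endfacet
 facet normal 0.629 0.037 -0.777
  outer loop
   vertex 2.8 0.2 1.8
   vertex 2.0 1.2 1.2
   vertex 3.8 0.0 2.6
  endloop
 endfacet
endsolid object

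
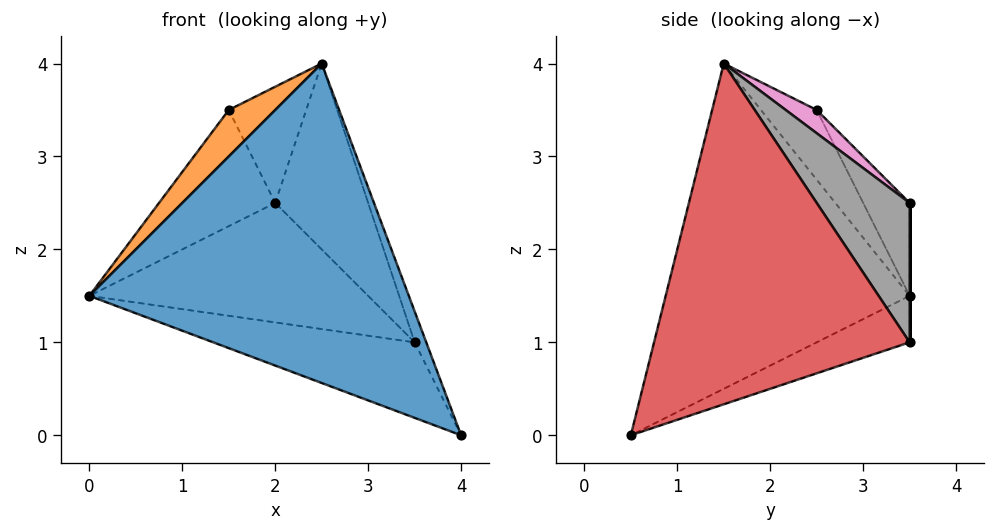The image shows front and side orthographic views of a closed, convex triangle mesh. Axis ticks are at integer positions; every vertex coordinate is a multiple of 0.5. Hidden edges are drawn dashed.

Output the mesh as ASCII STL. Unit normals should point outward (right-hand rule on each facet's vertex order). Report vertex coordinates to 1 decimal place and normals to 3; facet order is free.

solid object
 facet normal -0.607 -0.794 -0.029
  outer loop
   vertex 2.5 1.5 4.0
   vertex 0.0 3.5 1.5
   vertex 4.0 0.5 0.0
  endloop
 endfacet
 facet normal -0.744 -0.620 0.248
  outer loop
   vertex 1.5 2.5 3.5
   vertex 0.0 3.5 1.5
   vertex 2.5 1.5 4.0
  endloop
 endfacet
 facet normal -0.135 0.293 -0.947
  outer loop
   vertex 3.5 3.5 1.0
   vertex 4.0 0.5 0.0
   vertex 0.0 3.5 1.5
  endloop
 endfacet
 facet normal 0.939 0.043 0.341
  outer loop
   vertex 3.5 3.5 1.0
   vertex 2.5 1.5 4.0
   vertex 4.0 0.5 0.0
  endloop
 endfacet
 facet normal -0.298 0.745 0.596
  outer loop
   vertex 2.0 3.5 2.5
   vertex 0.0 3.5 1.5
   vertex 1.5 2.5 3.5
  endloop
 endfacet
 facet normal 0.000 1.000 0.000
  outer loop
   vertex 2.0 3.5 2.5
   vertex 3.5 3.5 1.0
   vertex 0.0 3.5 1.5
  endloop
 endfacet
 facet normal 0.248 0.620 0.744
  outer loop
   vertex 2.0 3.5 2.5
   vertex 1.5 2.5 3.5
   vertex 2.5 1.5 4.0
  endloop
 endfacet
 facet normal 0.577 0.577 0.577
  outer loop
   vertex 2.0 3.5 2.5
   vertex 2.5 1.5 4.0
   vertex 3.5 3.5 1.0
  endloop
 endfacet
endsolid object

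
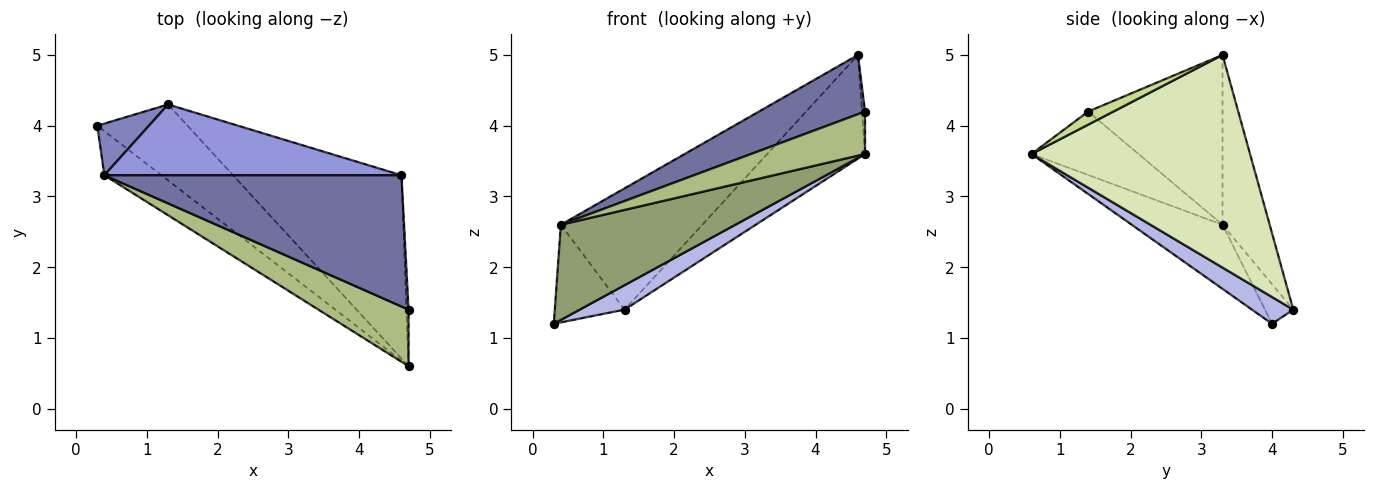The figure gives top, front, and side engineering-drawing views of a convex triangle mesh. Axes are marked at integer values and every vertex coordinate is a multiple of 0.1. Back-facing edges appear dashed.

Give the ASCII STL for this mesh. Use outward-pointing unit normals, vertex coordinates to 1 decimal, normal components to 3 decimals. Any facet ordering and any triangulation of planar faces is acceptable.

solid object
 facet normal -0.462 -0.365 0.808
  outer loop
   vertex 0.4 3.3 2.6
   vertex 4.7 1.4 4.2
   vertex 4.6 3.3 5.0
  endloop
 endfacet
 facet normal -0.338 0.832 0.440
  outer loop
   vertex 0.4 3.3 2.6
   vertex 1.3 4.3 1.4
   vertex 0.3 4.0 1.2
  endloop
 endfacet
 facet normal -0.277 0.830 0.484
  outer loop
   vertex 0.4 3.3 2.6
   vertex 4.6 3.3 5.0
   vertex 1.3 4.3 1.4
  endloop
 endfacet
 facet normal 0.272 -0.295 -0.916
  outer loop
   vertex 4.7 0.6 3.6
   vertex 0.3 4.0 1.2
   vertex 1.3 4.3 1.4
  endloop
 endfacet
 facet normal -0.427 -0.821 -0.380
  outer loop
   vertex 4.7 0.6 3.6
   vertex 0.4 3.3 2.6
   vertex 0.3 4.0 1.2
  endloop
 endfacet
 facet normal -0.490 -0.523 0.697
  outer loop
   vertex 4.7 0.6 3.6
   vertex 4.7 1.4 4.2
   vertex 0.4 3.3 2.6
  endloop
 endfacet
 facet normal 0.981 0.118 -0.157
  outer loop
   vertex 4.7 0.6 3.6
   vertex 4.6 3.3 5.0
   vertex 4.7 1.4 4.2
  endloop
 endfacet
 facet normal 0.740 0.331 -0.586
  outer loop
   vertex 4.7 0.6 3.6
   vertex 1.3 4.3 1.4
   vertex 4.6 3.3 5.0
  endloop
 endfacet
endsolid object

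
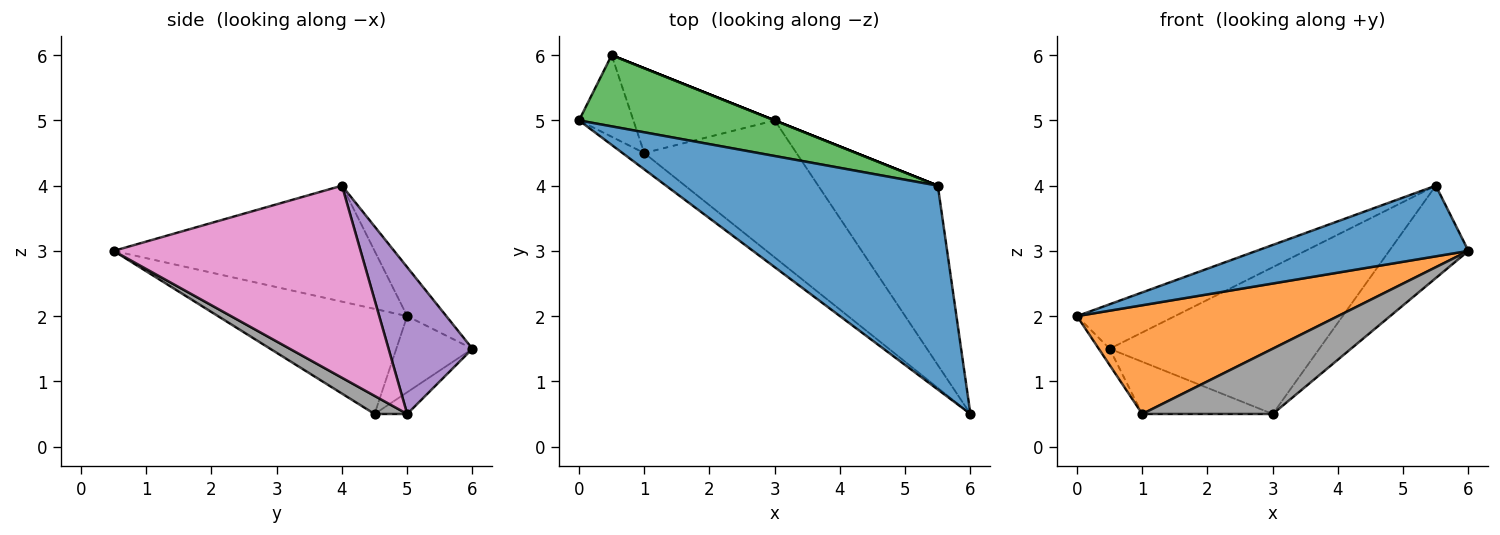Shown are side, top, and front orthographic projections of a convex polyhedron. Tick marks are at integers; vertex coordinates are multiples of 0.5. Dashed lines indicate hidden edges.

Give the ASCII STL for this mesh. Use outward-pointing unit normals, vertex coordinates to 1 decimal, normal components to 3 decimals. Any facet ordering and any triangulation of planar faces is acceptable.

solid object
 facet normal -0.374 -0.304 0.876
  outer loop
   vertex 5.5 4.0 4.0
   vertex 0.0 5.0 2.0
   vertex 6.0 0.5 3.0
  endloop
 endfacet
 facet normal -0.583 -0.804 -0.121
  outer loop
   vertex 1.0 4.5 0.5
   vertex 6.0 0.5 3.0
   vertex 0.0 5.0 2.0
  endloop
 endfacet
 facet normal -0.207 0.518 0.830
  outer loop
   vertex 0.5 6.0 1.5
   vertex 0.0 5.0 2.0
   vertex 5.5 4.0 4.0
  endloop
 endfacet
 facet normal -0.808 0.115 -0.577
  outer loop
   vertex 0.5 6.0 1.5
   vertex 1.0 4.5 0.5
   vertex 0.0 5.0 2.0
  endloop
 endfacet
 facet normal 0.371 0.928 0.000
  outer loop
   vertex 3.0 5.0 0.5
   vertex 0.5 6.0 1.5
   vertex 5.5 4.0 4.0
  endloop
 endfacet
 facet normal -0.130 0.520 -0.844
  outer loop
   vertex 3.0 5.0 0.5
   vertex 1.0 4.5 0.5
   vertex 0.5 6.0 1.5
  endloop
 endfacet
 facet normal 0.819 0.263 -0.510
  outer loop
   vertex 3.0 5.0 0.5
   vertex 5.5 4.0 4.0
   vertex 6.0 0.5 3.0
  endloop
 endfacet
 facet normal 0.107 -0.427 -0.898
  outer loop
   vertex 3.0 5.0 0.5
   vertex 6.0 0.5 3.0
   vertex 1.0 4.5 0.5
  endloop
 endfacet
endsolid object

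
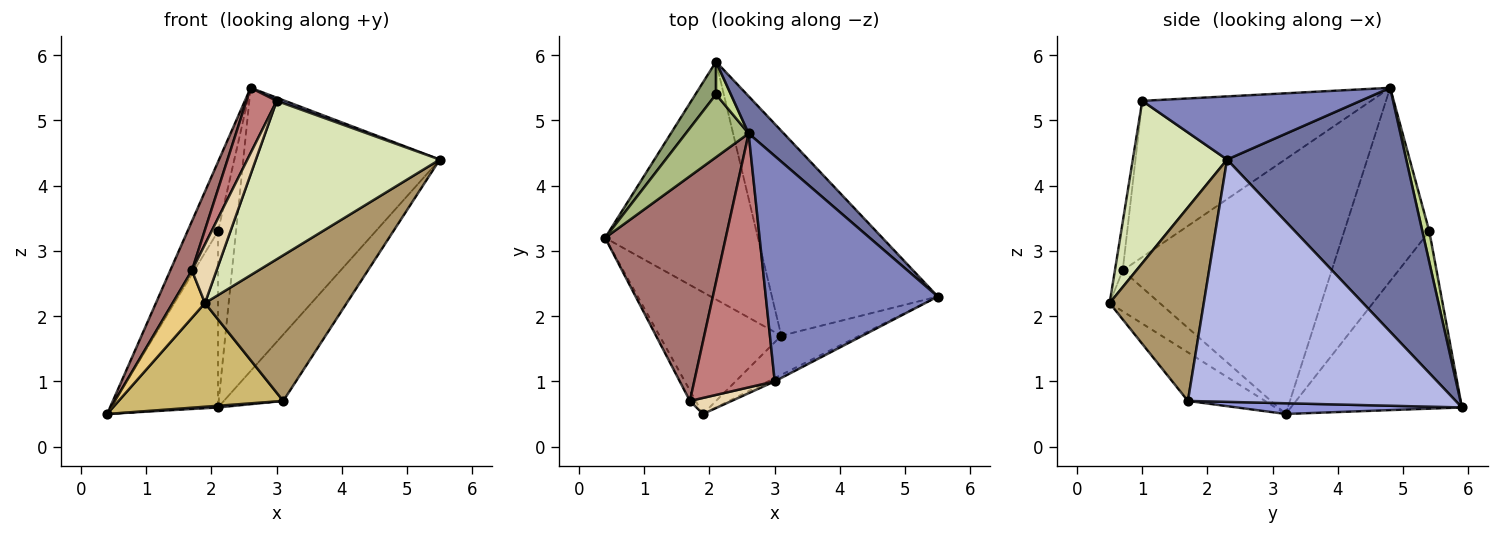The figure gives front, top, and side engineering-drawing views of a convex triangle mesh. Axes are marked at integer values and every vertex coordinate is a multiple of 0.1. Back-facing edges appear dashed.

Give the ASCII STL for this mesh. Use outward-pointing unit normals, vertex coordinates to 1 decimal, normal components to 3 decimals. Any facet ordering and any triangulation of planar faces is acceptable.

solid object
 facet normal 0.671 0.735 0.097
  outer loop
   vertex 2.6 4.8 5.5
   vertex 5.5 2.3 4.4
   vertex 2.1 5.9 0.6
  endloop
 endfacet
 facet normal 0.345 -0.013 0.939
  outer loop
   vertex 3.0 1.0 5.3
   vertex 5.5 2.3 4.4
   vertex 2.6 4.8 5.5
  endloop
 endfacet
 facet normal 0.070 -0.007 -0.998
  outer loop
   vertex 3.1 1.7 0.7
   vertex 0.4 3.2 0.5
   vertex 2.1 5.9 0.6
  endloop
 endfacet
 facet normal 0.812 0.180 -0.556
  outer loop
   vertex 3.1 1.7 0.7
   vertex 2.1 5.9 0.6
   vertex 5.5 2.3 4.4
  endloop
 endfacet
 facet normal -0.844 0.528 0.098
  outer loop
   vertex 2.1 5.4 3.3
   vertex 2.1 5.9 0.6
   vertex 0.4 3.2 0.5
  endloop
 endfacet
 facet normal -0.900 0.323 0.293
  outer loop
   vertex 2.1 5.4 3.3
   vertex 0.4 3.2 0.5
   vertex 2.6 4.8 5.5
  endloop
 endfacet
 facet normal 0.354 0.920 0.170
  outer loop
   vertex 2.1 5.4 3.3
   vertex 2.6 4.8 5.5
   vertex 2.1 5.9 0.6
  endloop
 endfacet
 facet normal 0.456 -0.890 -0.018
  outer loop
   vertex 1.9 0.5 2.2
   vertex 5.5 2.3 4.4
   vertex 3.0 1.0 5.3
  endloop
 endfacet
 facet normal 0.540 -0.813 -0.218
  outer loop
   vertex 1.9 0.5 2.2
   vertex 3.1 1.7 0.7
   vertex 5.5 2.3 4.4
  endloop
 endfacet
 facet normal -0.291 -0.620 -0.729
  outer loop
   vertex 1.9 0.5 2.2
   vertex 0.4 3.2 0.5
   vertex 3.1 1.7 0.7
  endloop
 endfacet
 facet normal -0.834 -0.538 -0.119
  outer loop
   vertex 1.7 0.7 2.7
   vertex 0.4 3.2 0.5
   vertex 1.9 0.5 2.2
  endloop
 endfacet
 facet normal -0.292 -0.923 0.252
  outer loop
   vertex 1.7 0.7 2.7
   vertex 1.9 0.5 2.2
   vertex 3.0 1.0 5.3
  endloop
 endfacet
 facet normal -0.900 -0.093 0.426
  outer loop
   vertex 1.7 0.7 2.7
   vertex 2.6 4.8 5.5
   vertex 0.4 3.2 0.5
  endloop
 endfacet
 facet normal -0.883 -0.117 0.455
  outer loop
   vertex 1.7 0.7 2.7
   vertex 3.0 1.0 5.3
   vertex 2.6 4.8 5.5
  endloop
 endfacet
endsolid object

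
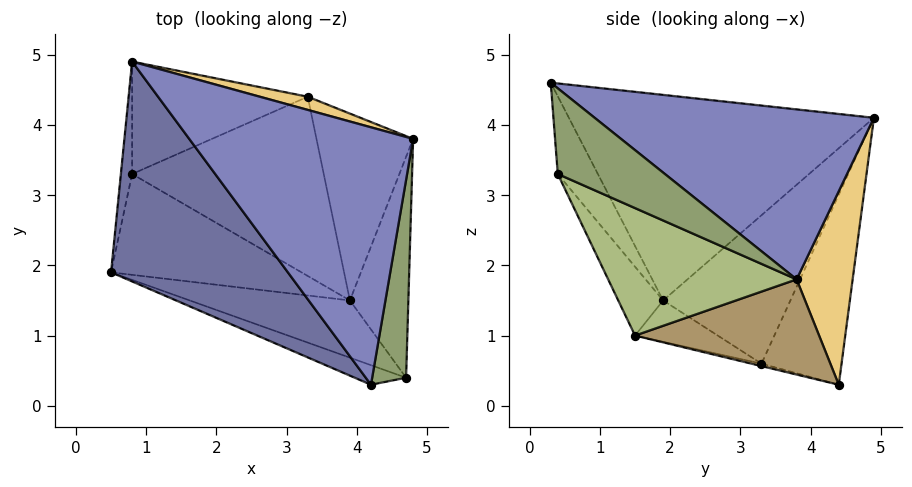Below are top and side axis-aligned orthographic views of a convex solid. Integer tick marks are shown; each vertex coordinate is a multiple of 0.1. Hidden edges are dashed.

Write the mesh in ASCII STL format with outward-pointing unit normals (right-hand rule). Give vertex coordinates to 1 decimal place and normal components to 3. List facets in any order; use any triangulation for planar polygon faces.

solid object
 facet normal -0.681 -0.440 0.586
  outer loop
   vertex 0.8 4.9 4.1
   vertex 0.5 1.9 1.5
   vertex 4.2 0.3 4.6
  endloop
 endfacet
 facet normal 0.534 0.471 0.703
  outer loop
   vertex 0.8 4.9 4.1
   vertex 4.2 0.3 4.6
   vertex 4.8 3.8 1.8
  endloop
 endfacet
 facet normal -0.984 0.163 -0.074
  outer loop
   vertex 0.8 3.3 0.6
   vertex 0.5 1.9 1.5
   vertex 0.8 4.9 4.1
  endloop
 endfacet
 facet normal -0.183 -0.503 -0.844
  outer loop
   vertex 0.8 3.3 0.6
   vertex 3.9 1.5 1.0
   vertex 0.5 1.9 1.5
  endloop
 endfacet
 facet normal 0.921 0.134 0.365
  outer loop
   vertex 4.7 0.4 3.3
   vertex 4.8 3.8 1.8
   vertex 4.2 0.3 4.6
  endloop
 endfacet
 facet normal 0.889 -0.206 -0.408
  outer loop
   vertex 4.7 0.4 3.3
   vertex 3.9 1.5 1.0
   vertex 4.8 3.8 1.8
  endloop
 endfacet
 facet normal -0.264 -0.949 -0.175
  outer loop
   vertex 4.7 0.4 3.3
   vertex 4.2 0.3 4.6
   vertex 0.5 1.9 1.5
  endloop
 endfacet
 facet normal -0.163 -0.911 -0.379
  outer loop
   vertex 4.7 0.4 3.3
   vertex 0.5 1.9 1.5
   vertex 3.9 1.5 1.0
  endloop
 endfacet
 facet normal 0.701 -0.027 -0.712
  outer loop
   vertex 3.3 4.4 0.3
   vertex 4.8 3.8 1.8
   vertex 3.9 1.5 1.0
  endloop
 endfacet
 facet normal -0.012 -0.237 -0.971
  outer loop
   vertex 3.3 4.4 0.3
   vertex 3.9 1.5 1.0
   vertex 0.8 3.3 0.6
  endloop
 endfacet
 facet normal 0.304 0.950 0.075
  outer loop
   vertex 3.3 4.4 0.3
   vertex 0.8 4.9 4.1
   vertex 4.8 3.8 1.8
  endloop
 endfacet
 facet normal -0.410 0.829 -0.379
  outer loop
   vertex 3.3 4.4 0.3
   vertex 0.8 3.3 0.6
   vertex 0.8 4.9 4.1
  endloop
 endfacet
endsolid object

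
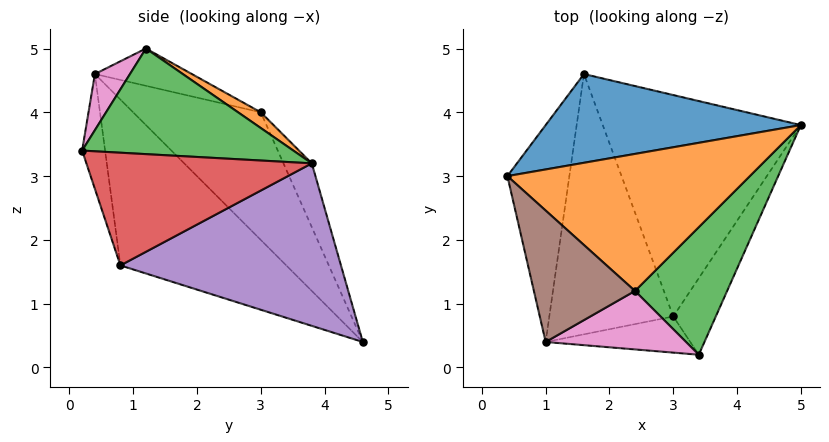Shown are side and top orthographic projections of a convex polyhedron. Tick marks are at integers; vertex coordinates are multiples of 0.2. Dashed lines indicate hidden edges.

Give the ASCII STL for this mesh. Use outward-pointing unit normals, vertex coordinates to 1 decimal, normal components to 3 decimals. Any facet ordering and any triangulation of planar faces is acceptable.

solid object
 facet normal -0.094 0.921 0.378
  outer loop
   vertex 1.6 4.6 0.4
   vertex 0.4 3.0 4.0
   vertex 5.0 3.8 3.2
  endloop
 endfacet
 facet normal 0.055 0.531 0.846
  outer loop
   vertex 2.4 1.2 5.0
   vertex 5.0 3.8 3.2
   vertex 0.4 3.0 4.0
  endloop
 endfacet
 facet normal 0.722 -0.286 0.630
  outer loop
   vertex 2.4 1.2 5.0
   vertex 3.4 0.2 3.4
   vertex 5.0 3.8 3.2
  endloop
 endfacet
 facet normal 0.858 -0.399 -0.324
  outer loop
   vertex 3.0 0.8 1.6
   vertex 5.0 3.8 3.2
   vertex 3.4 0.2 3.4
  endloop
 endfacet
 facet normal 0.634 -0.010 -0.773
  outer loop
   vertex 3.0 0.8 1.6
   vertex 1.6 4.6 0.4
   vertex 5.0 3.8 3.2
  endloop
 endfacet
 facet normal -0.343 0.135 0.930
  outer loop
   vertex 1.0 0.4 4.6
   vertex 2.4 1.2 5.0
   vertex 0.4 3.0 4.0
  endloop
 endfacet
 facet normal 0.248 -0.744 0.620
  outer loop
   vertex 1.0 0.4 4.6
   vertex 3.4 0.2 3.4
   vertex 2.4 1.2 5.0
  endloop
 endfacet
 facet normal -0.212 -0.940 -0.266
  outer loop
   vertex 1.0 0.4 4.6
   vertex 3.0 0.8 1.6
   vertex 3.4 0.2 3.4
  endloop
 endfacet
 facet normal -0.860 -0.295 -0.418
  outer loop
   vertex 1.0 0.4 4.6
   vertex 0.4 3.0 4.0
   vertex 1.6 4.6 0.4
  endloop
 endfacet
 facet normal -0.721 -0.436 -0.539
  outer loop
   vertex 1.0 0.4 4.6
   vertex 1.6 4.6 0.4
   vertex 3.0 0.8 1.6
  endloop
 endfacet
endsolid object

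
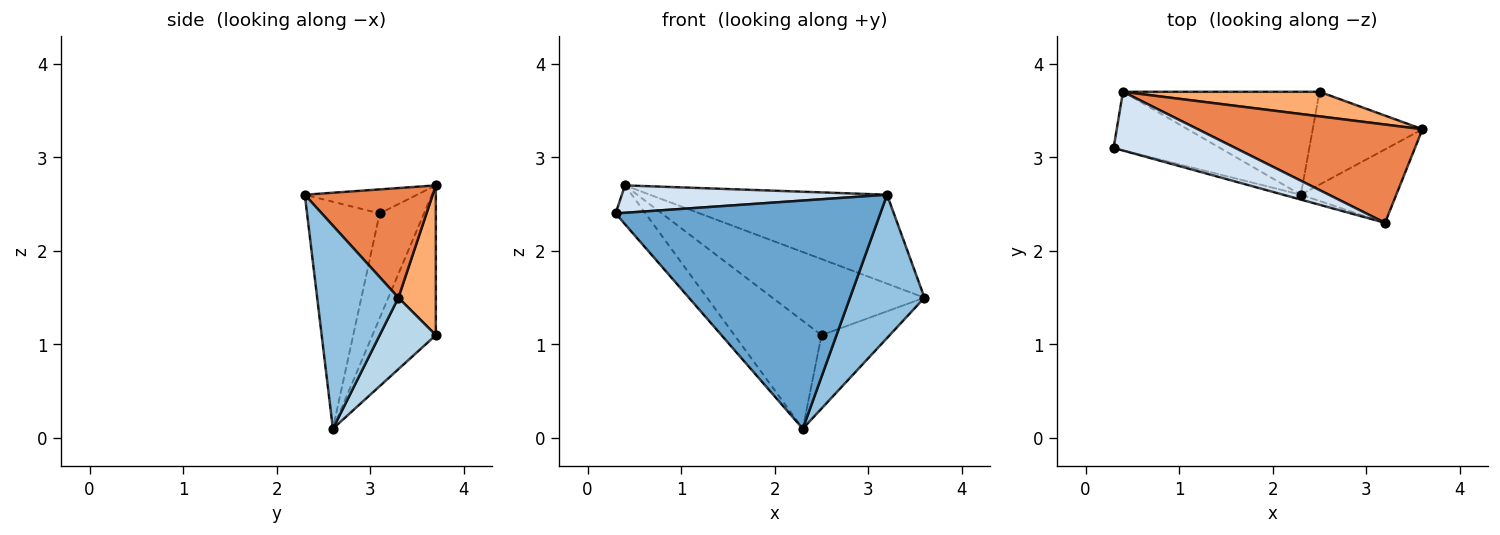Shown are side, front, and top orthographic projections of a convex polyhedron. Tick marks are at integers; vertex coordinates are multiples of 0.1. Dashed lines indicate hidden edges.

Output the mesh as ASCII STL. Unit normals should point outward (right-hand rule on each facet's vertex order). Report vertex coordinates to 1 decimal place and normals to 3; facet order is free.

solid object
 facet normal -0.265 -0.964 -0.020
  outer loop
   vertex 2.3 2.6 0.1
   vertex 3.2 2.3 2.6
   vertex 0.3 3.1 2.4
  endloop
 endfacet
 facet normal 0.696 -0.639 -0.327
  outer loop
   vertex 2.3 2.6 0.1
   vertex 3.6 3.3 1.5
   vertex 3.2 2.3 2.6
  endloop
 endfacet
 facet normal 0.455 0.552 -0.699
  outer loop
   vertex 2.5 3.7 1.1
   vertex 3.6 3.3 1.5
   vertex 2.3 2.6 0.1
  endloop
 endfacet
 facet normal -0.176 -0.417 0.892
  outer loop
   vertex 0.4 3.7 2.7
   vertex 0.3 3.1 2.4
   vertex 3.2 2.3 2.6
  endloop
 endfacet
 facet normal 0.340 0.631 0.697
  outer loop
   vertex 0.4 3.7 2.7
   vertex 3.2 2.3 2.6
   vertex 3.6 3.3 1.5
  endloop
 endfacet
 facet normal 0.228 0.926 0.299
  outer loop
   vertex 0.4 3.7 2.7
   vertex 3.6 3.3 1.5
   vertex 2.5 3.7 1.1
  endloop
 endfacet
 facet normal -0.634 0.428 -0.644
  outer loop
   vertex 0.4 3.7 2.7
   vertex 2.3 2.6 0.1
   vertex 0.3 3.1 2.4
  endloop
 endfacet
 facet normal -0.466 0.640 -0.611
  outer loop
   vertex 0.4 3.7 2.7
   vertex 2.5 3.7 1.1
   vertex 2.3 2.6 0.1
  endloop
 endfacet
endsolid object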